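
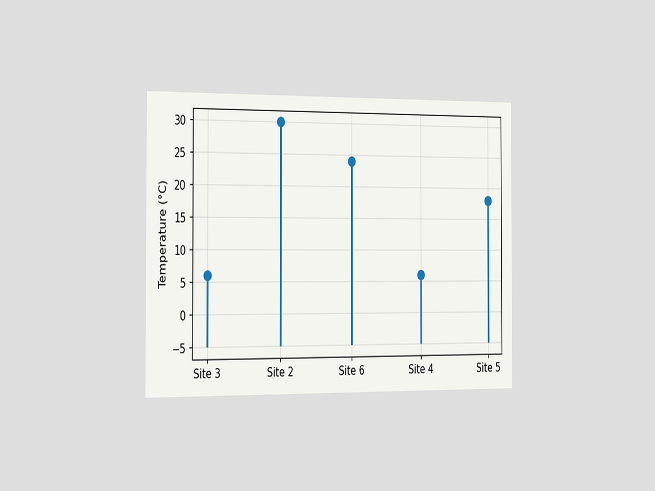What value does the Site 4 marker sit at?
The chart is viewed slightly from the left. The Site 4 marker sits at 6°C.

6°C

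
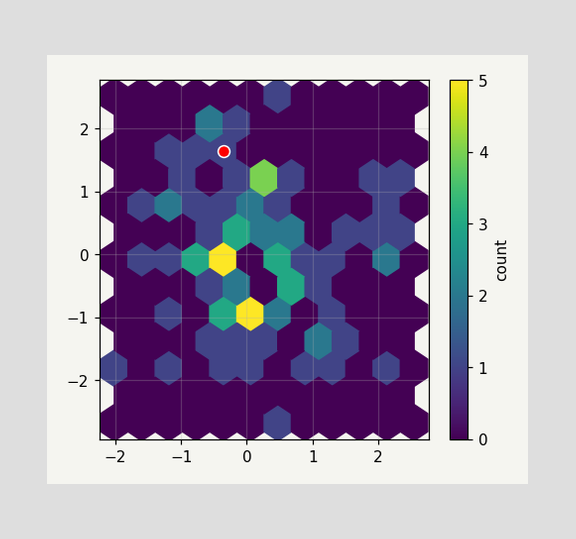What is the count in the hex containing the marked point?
1

The marked hex reads 1 on the colorbar.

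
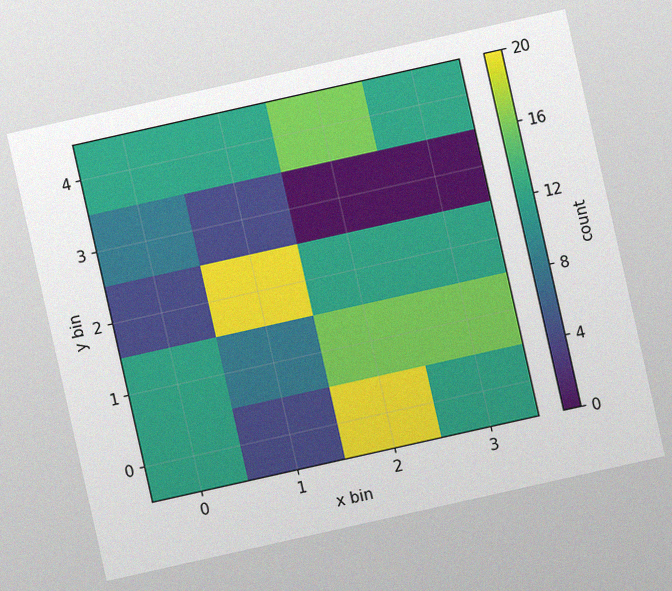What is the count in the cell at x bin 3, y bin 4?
12

The chart is tilted about 13° counter-clockwise, with some photo noise. Matching the cell (3, 4) against the colorbar gives 12.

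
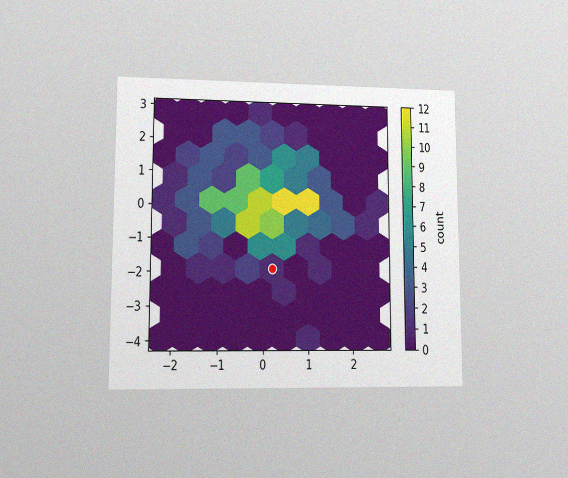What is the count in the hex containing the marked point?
The chart is viewed at a slight angle, with some photo noise. The marked hex reads 1 on the colorbar.

1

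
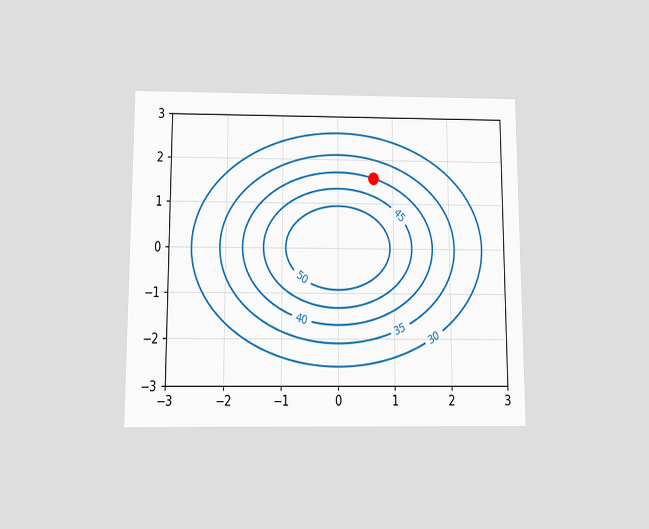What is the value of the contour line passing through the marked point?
The chart is viewed slightly from below. The marked point sits on the contour labelled 40.

40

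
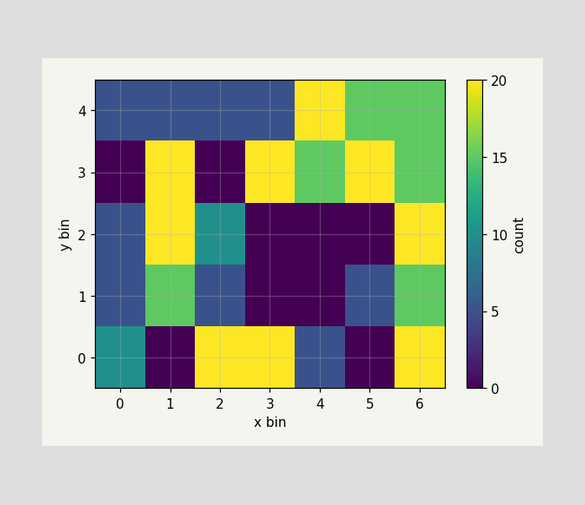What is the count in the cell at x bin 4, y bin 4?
20

Matching the cell (4, 4) against the colorbar gives 20.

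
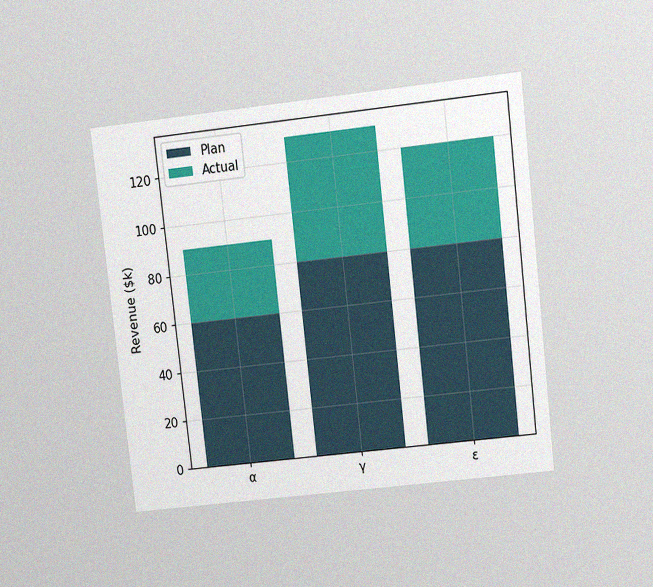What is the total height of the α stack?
$90k

The chart is tilted about 6° counter-clockwise and viewed at a slight angle, with some photo noise. The α stack's top reaches $90k on the y-axis.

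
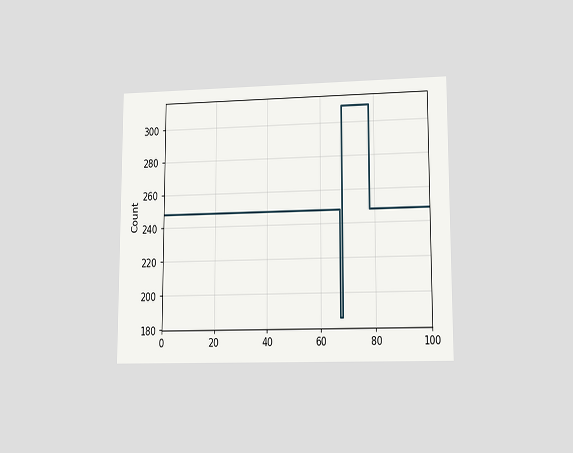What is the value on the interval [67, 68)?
186

The chart is viewed at a slight angle. On [67, 68) the step sits at 186.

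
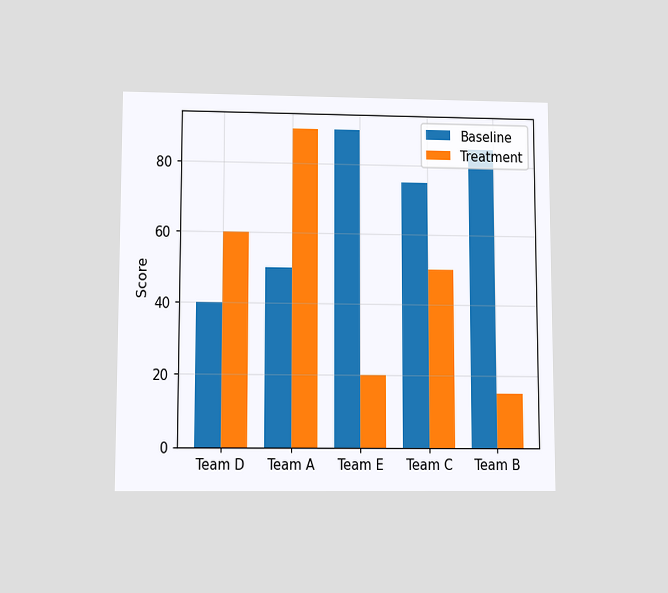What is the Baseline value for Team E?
The chart is viewed slightly from below. The Baseline bar at Team E reaches 90 on the y-axis.

90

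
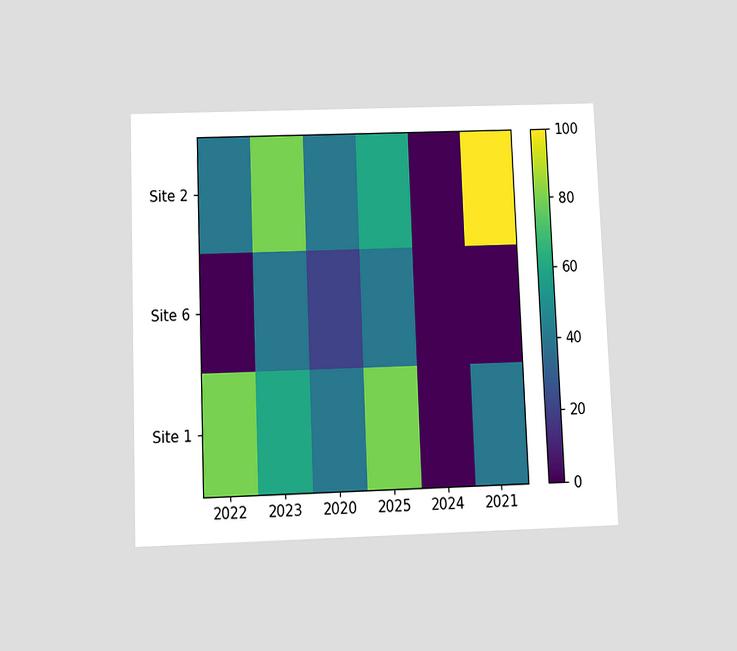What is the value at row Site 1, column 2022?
80

The chart is tilted about 2° counter-clockwise and viewed slightly from below. Matching cell (Site 1, 2022) against the colorbar gives 80.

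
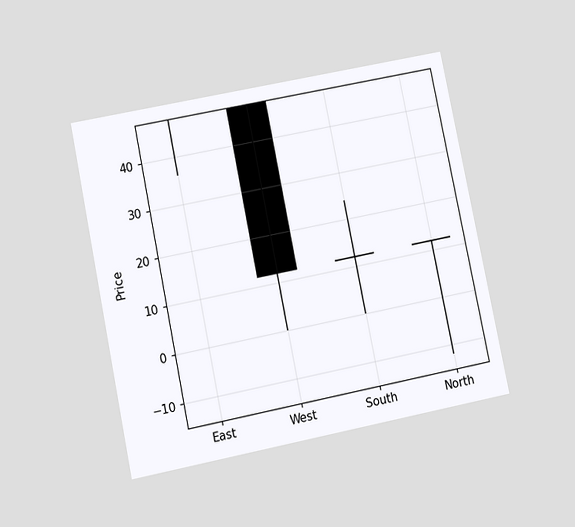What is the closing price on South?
12

The chart is tilted about 12° counter-clockwise and viewed at a slight angle. The South candle closes at 12.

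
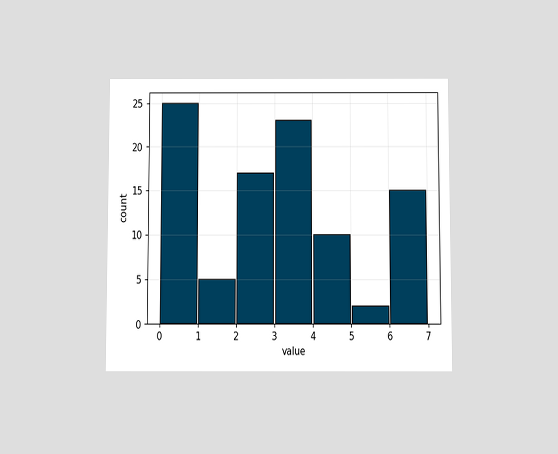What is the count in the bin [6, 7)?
15

The chart is viewed slightly from below. The [6, 7) bin has height 15.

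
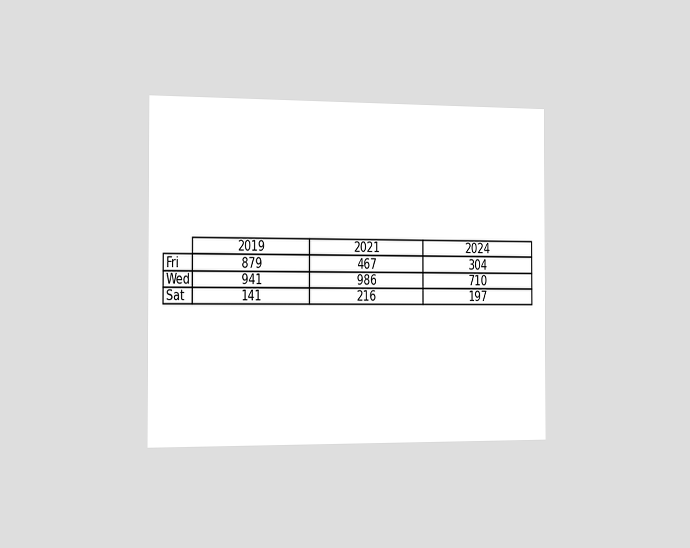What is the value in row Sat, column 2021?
216

The chart is viewed slightly from the left. The (Sat, 2021) cell reads 216.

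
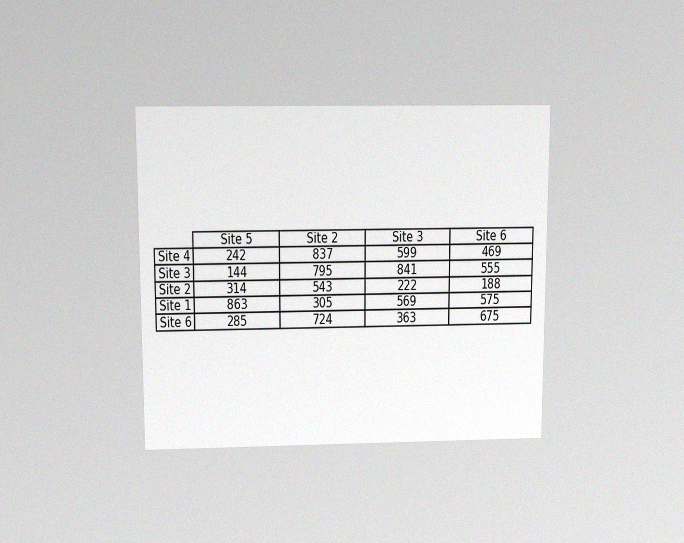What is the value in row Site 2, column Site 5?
314

The chart is viewed slightly from above, with some photo noise. The (Site 2, Site 5) cell reads 314.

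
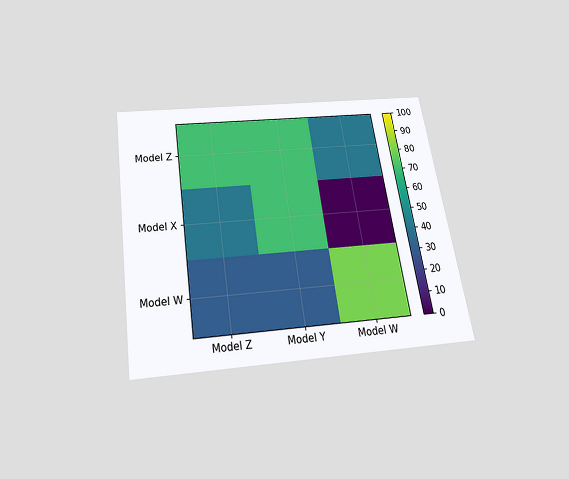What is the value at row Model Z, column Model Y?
The chart is tilted about 9° counter-clockwise and viewed slightly from below. Matching cell (Model Z, Model Y) against the colorbar gives 70.

70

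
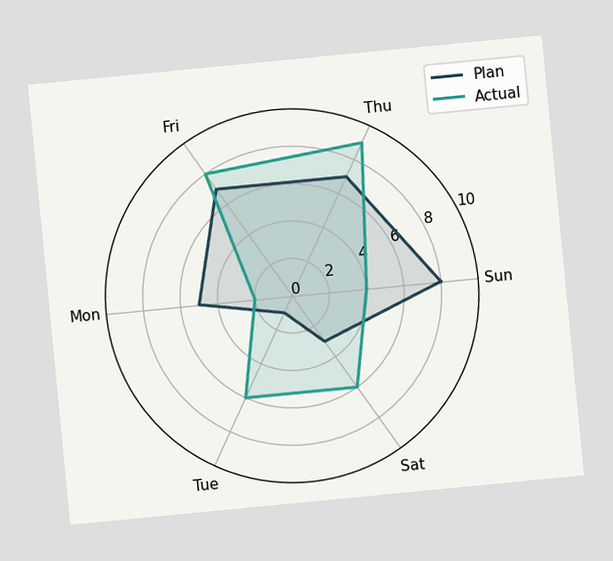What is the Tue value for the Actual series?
The chart is tilted about 6° counter-clockwise. On the Tue axis, Actual reaches 6.

6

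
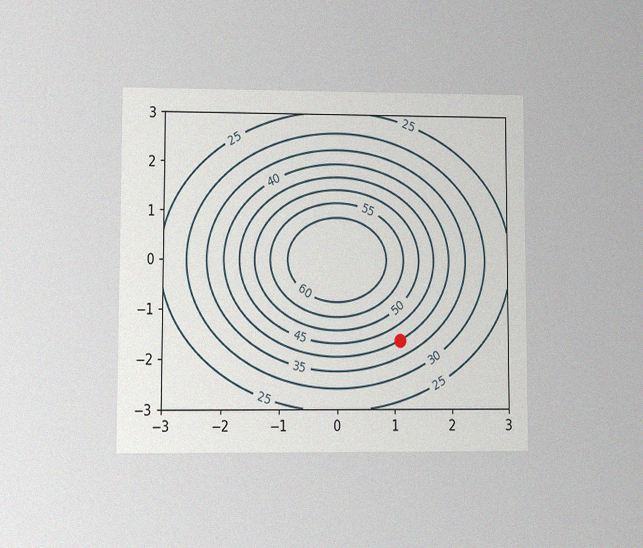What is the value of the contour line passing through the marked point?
The chart is viewed at a slight angle, with some photo noise. The marked point sits on the contour labelled 40.

40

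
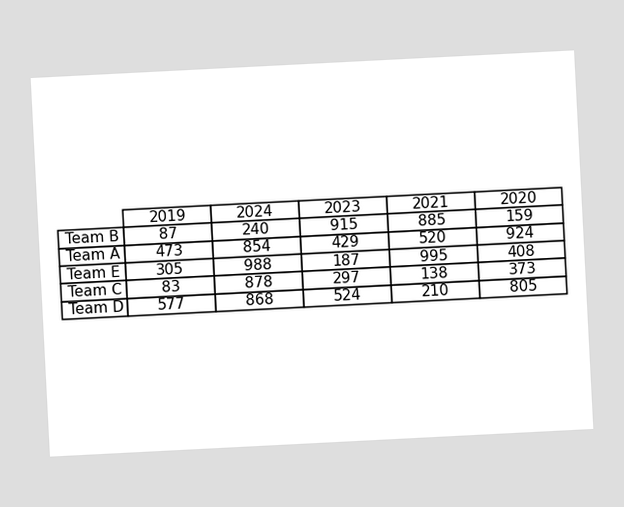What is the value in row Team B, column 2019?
The chart is tilted about 3° counter-clockwise. The (Team B, 2019) cell reads 87.

87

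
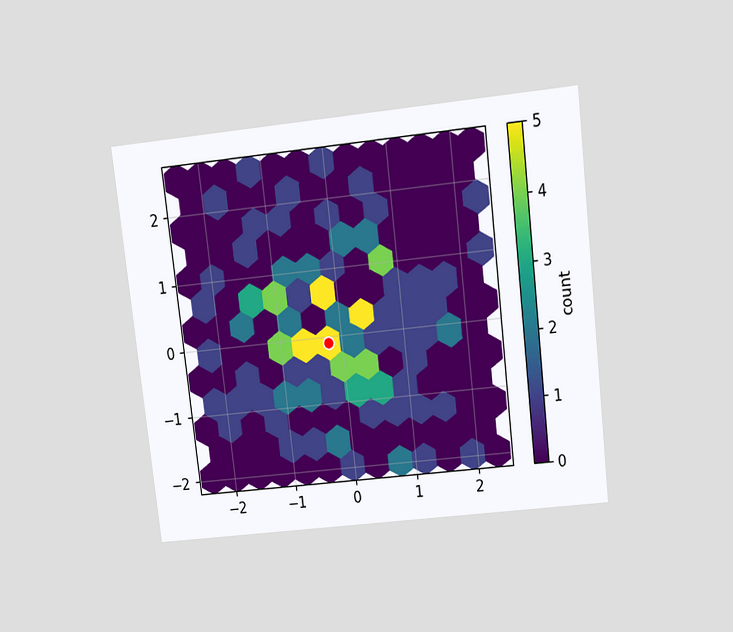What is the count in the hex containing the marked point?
The chart is tilted about 7° counter-clockwise and viewed slightly from above. The marked hex reads 5 on the colorbar.

5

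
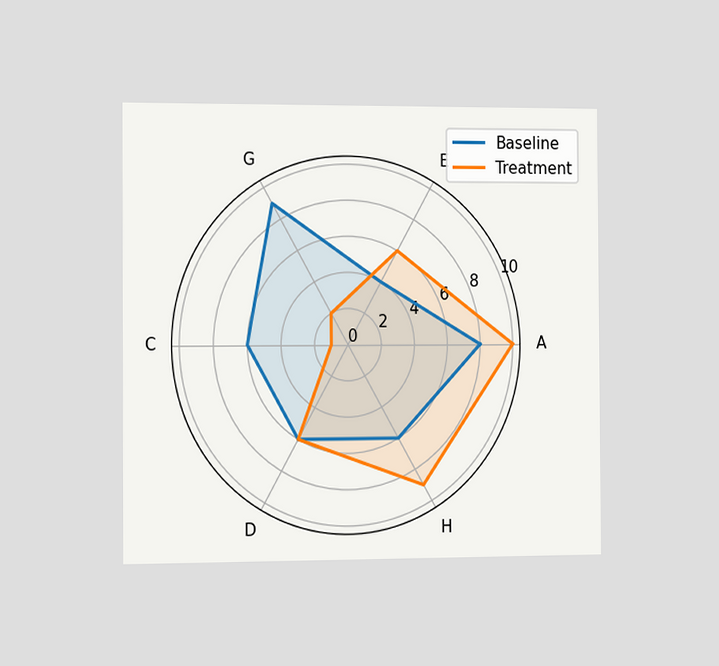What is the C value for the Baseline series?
6

The chart is viewed slightly from the left. On the C axis, Baseline reaches 6.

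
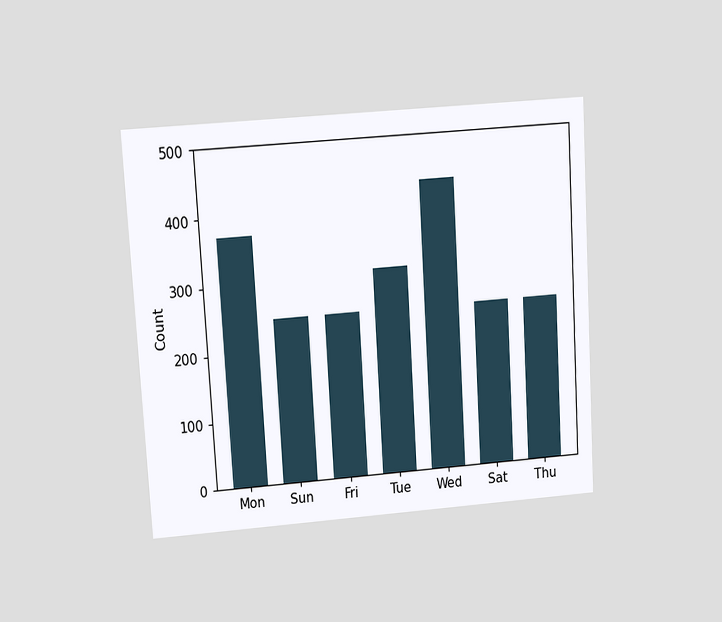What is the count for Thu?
The chart is tilted about 3° counter-clockwise and viewed at a slight angle. Reading along the chart's y-axis, the Thu bar reaches 248.

248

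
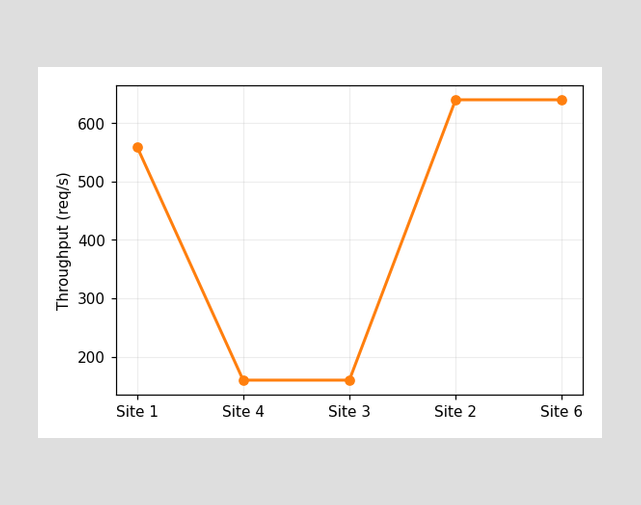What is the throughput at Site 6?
At Site 6, the line is at 640req/s.

640req/s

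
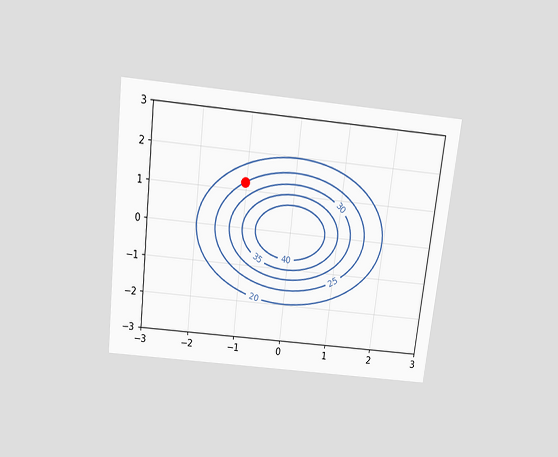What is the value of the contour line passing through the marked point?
25

The chart is tilted about 7° clockwise and viewed slightly from above. The marked point sits on the contour labelled 25.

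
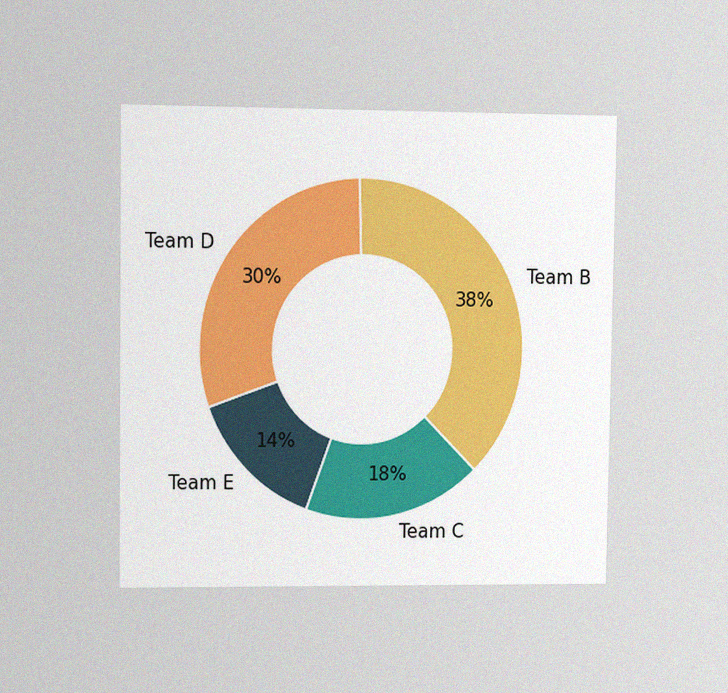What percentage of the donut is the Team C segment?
18%

The chart is viewed at a slight angle, with some photo noise. The Team C segment takes up 18% of the ring.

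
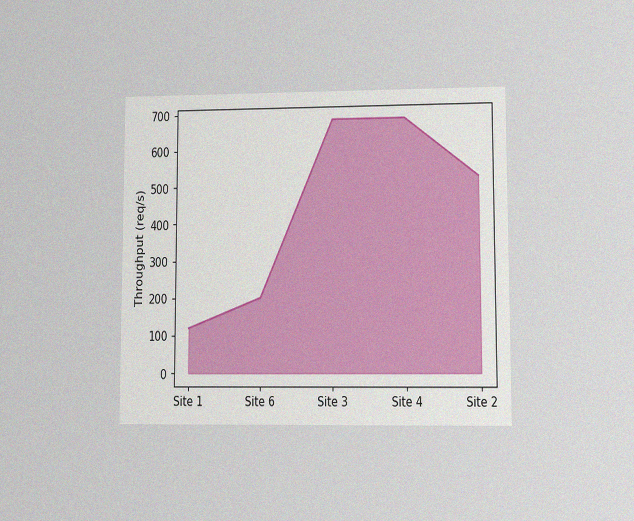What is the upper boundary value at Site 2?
The chart is viewed at a slight angle, with some photo noise. At Site 2 the upper boundary is at 520req/s.

520req/s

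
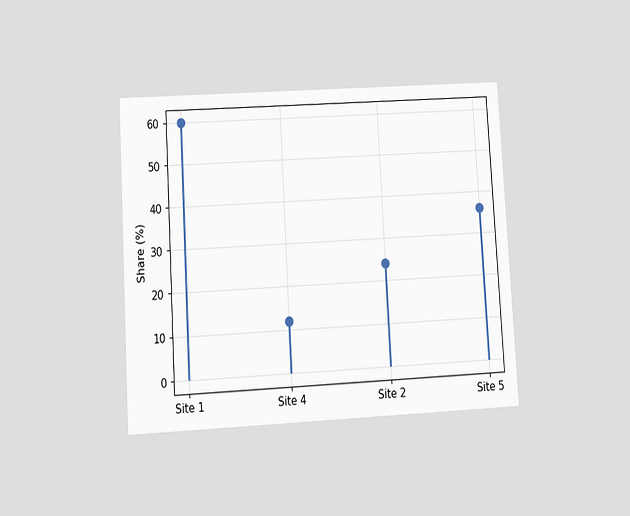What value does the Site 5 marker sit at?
36%

The chart is tilted about 3° counter-clockwise and viewed at a slight angle. The Site 5 marker sits at 36%.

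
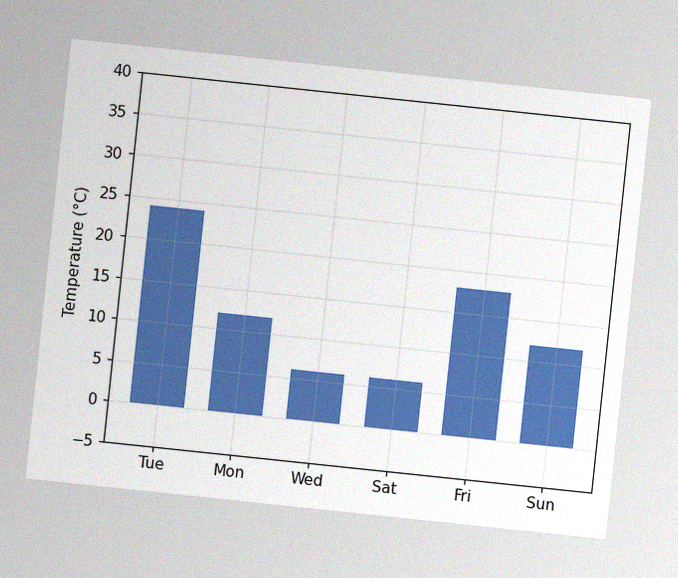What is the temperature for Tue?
24°C

The chart is tilted about 6° clockwise, with some photo noise. Reading along the chart's y-axis, the Tue bar reaches 24°C.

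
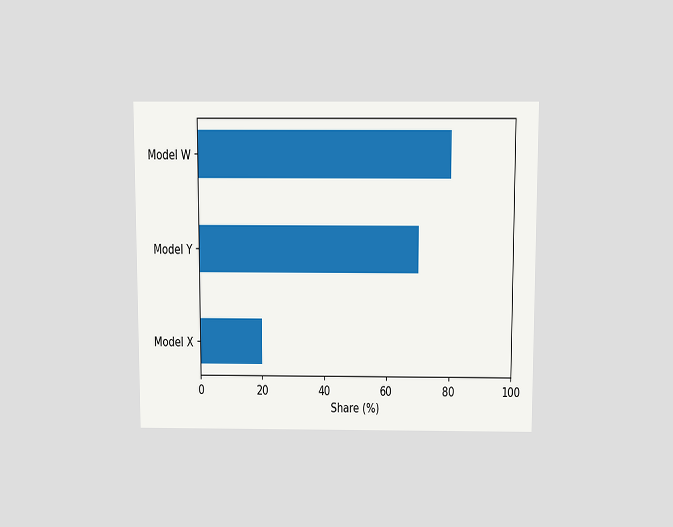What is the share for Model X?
20%

The chart is viewed slightly from above. Reading along the chart's x-axis, the Model X bar reaches 20%.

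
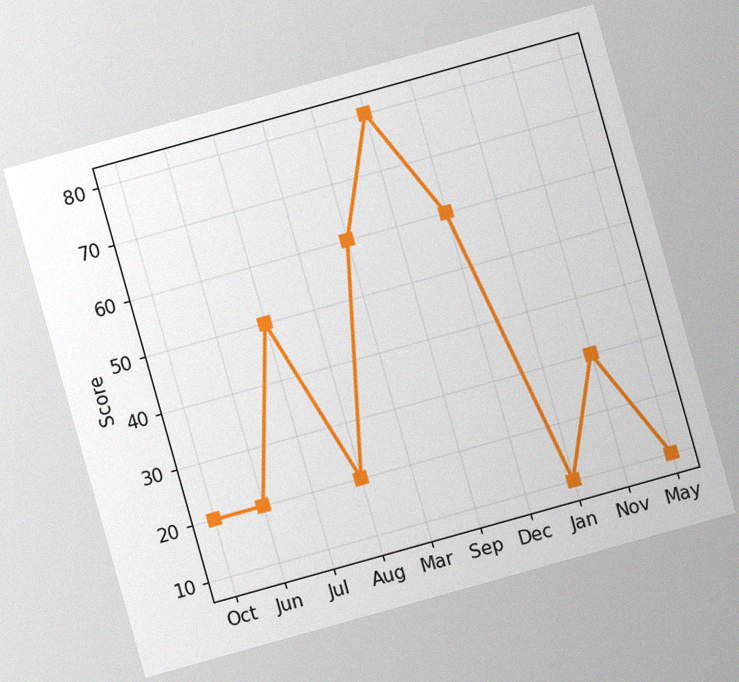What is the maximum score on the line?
The chart is tilted about 16° counter-clockwise, with some photo noise. The highest point is at Sep, and reading across to the y-axis gives 80.

80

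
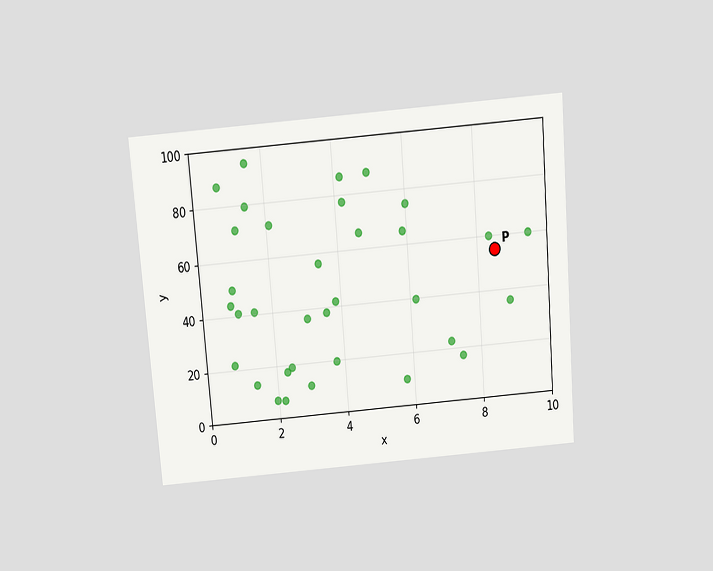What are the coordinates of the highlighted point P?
The chart is tilted about 5° counter-clockwise and viewed slightly from above. Following the gridlines from P to each axis, P sits at (8.5, 55).

(8.5, 55)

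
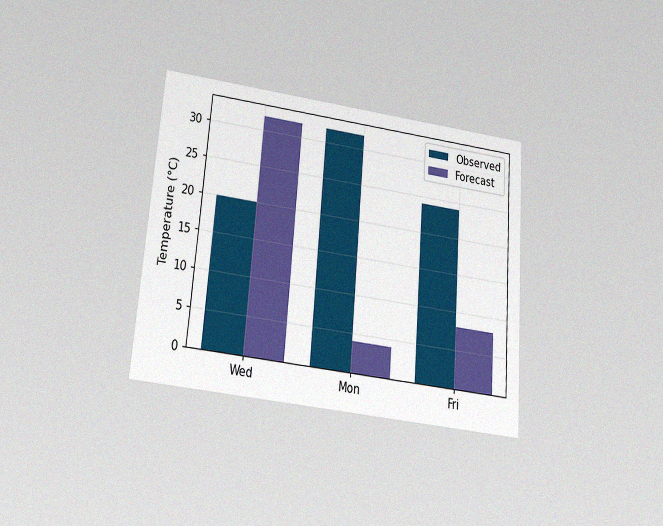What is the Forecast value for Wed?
32°C

The chart is tilted about 4° clockwise and viewed slightly from below, with some photo noise. The Forecast bar at Wed reaches 32°C on the y-axis.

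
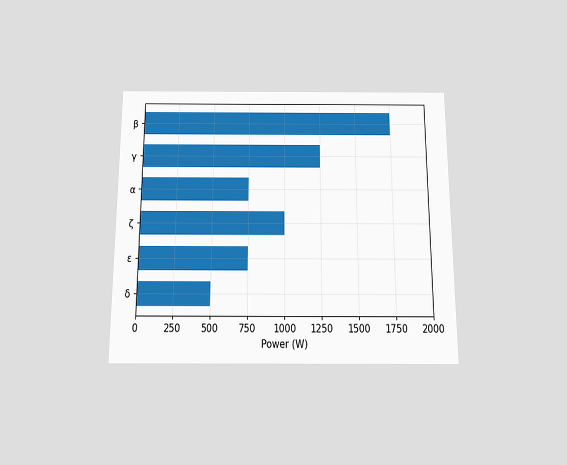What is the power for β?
1750W

The chart is viewed slightly from below. Reading along the chart's x-axis, the β bar reaches 1750W.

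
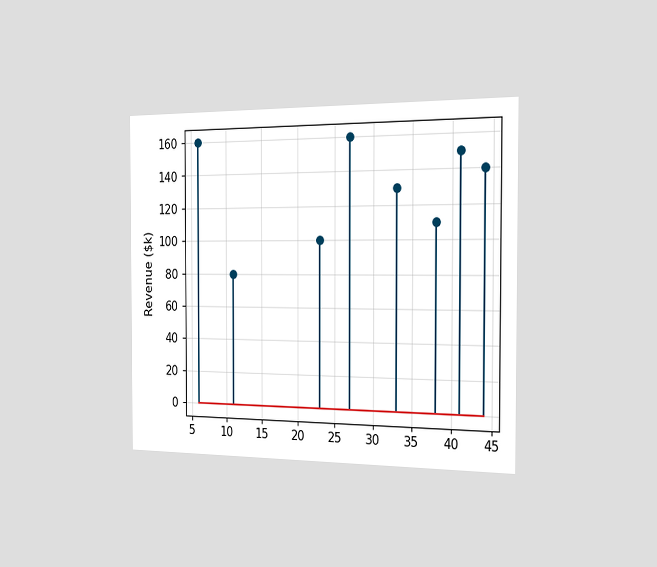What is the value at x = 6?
$160k

The chart is viewed slightly from the right. The stem at x=6 reaches $160k.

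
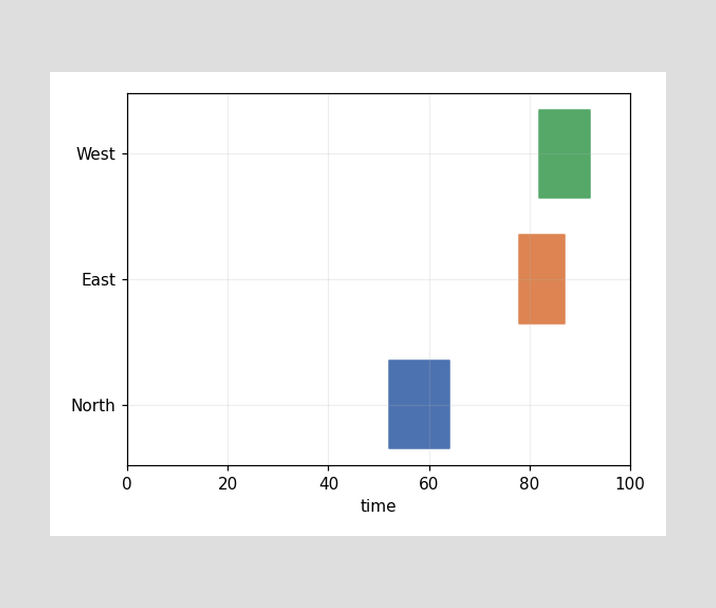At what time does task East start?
The East bar begins at t=78.

78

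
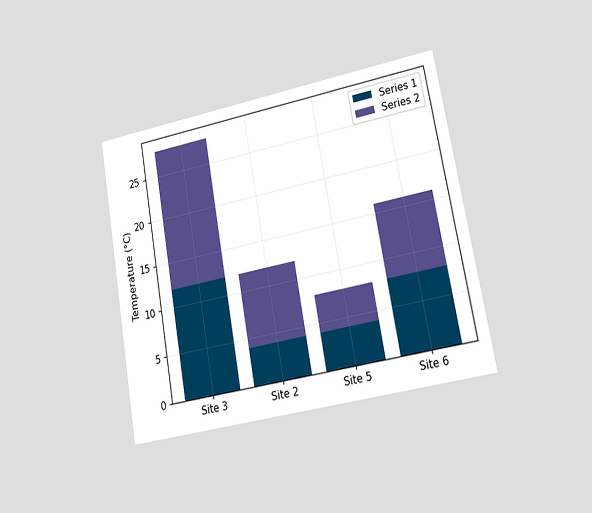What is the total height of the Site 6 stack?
16°C

The chart is tilted about 10° counter-clockwise and viewed at a slight angle. The Site 6 stack's top reaches 16°C on the y-axis.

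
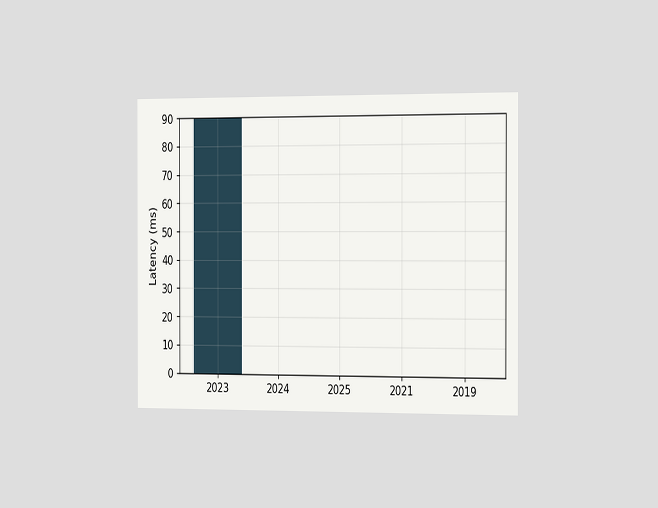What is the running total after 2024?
The chart is viewed slightly from the right. After 2024 the running total reaches 90ms.

90ms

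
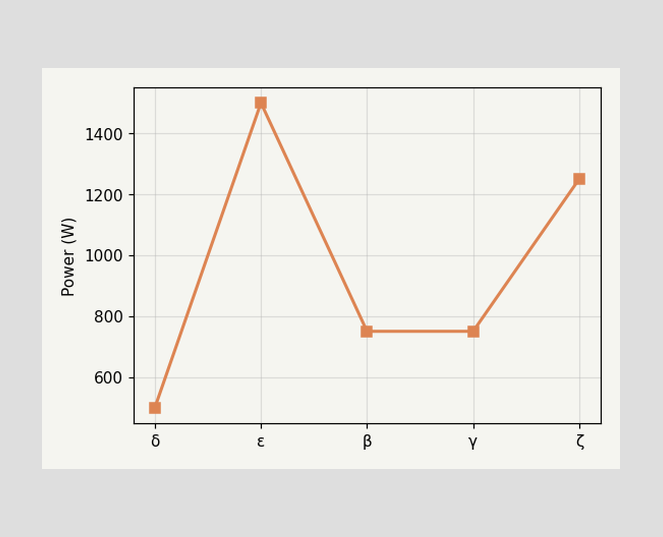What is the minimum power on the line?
500W

The lowest point is at δ, and reading across to the y-axis gives 500W.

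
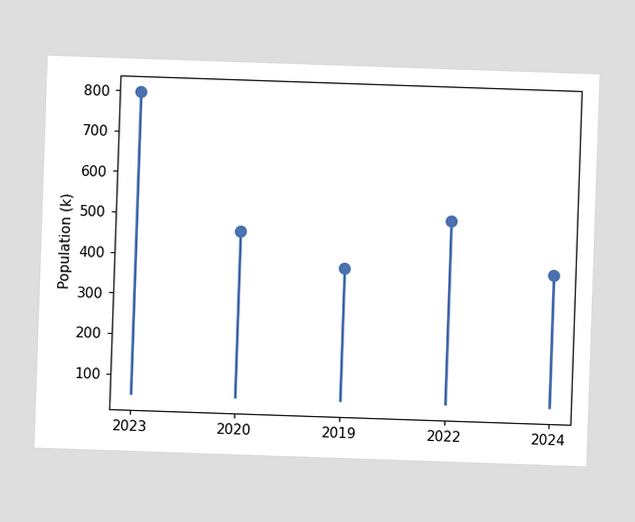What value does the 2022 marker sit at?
504k

The 2022 marker sits at 504k.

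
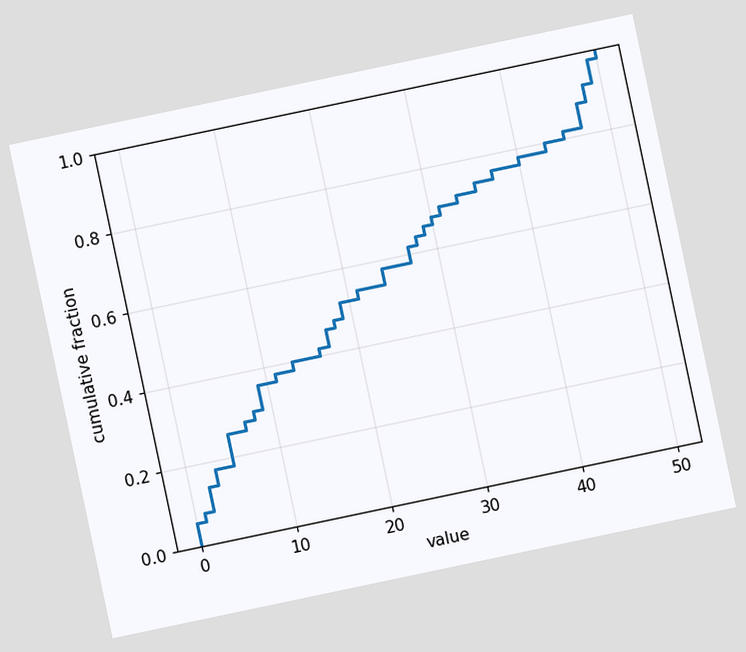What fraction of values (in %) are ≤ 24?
58%

The chart is tilted about 12° counter-clockwise. At x=24 the ECDF step is at 58%.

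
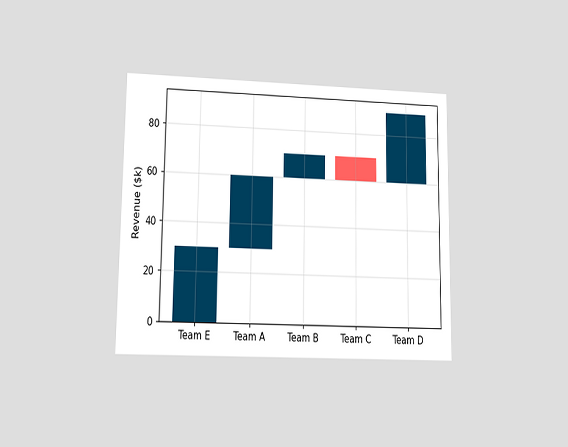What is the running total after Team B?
$70k

The chart is viewed at a slight angle. After Team B the running total reaches $70k.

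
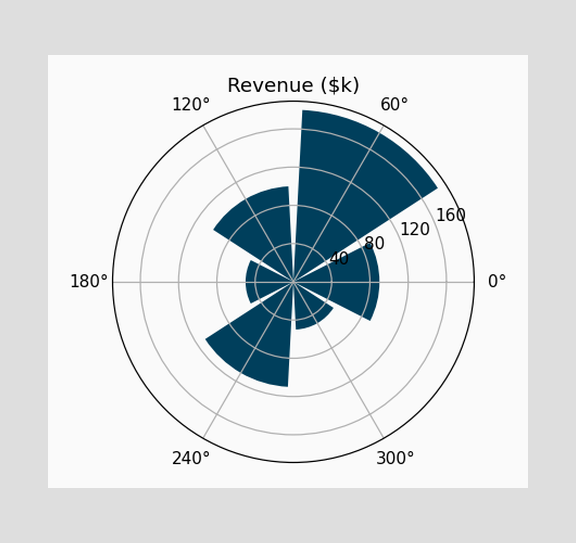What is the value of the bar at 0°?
$90k

The bar at 0° reaches $90k on the radial axis.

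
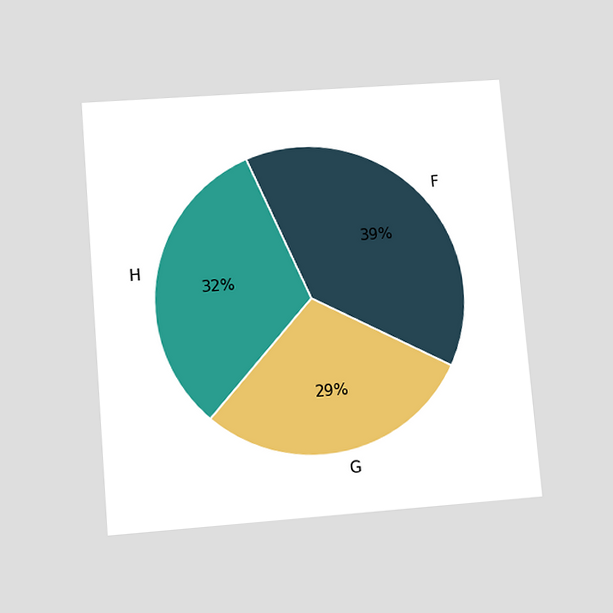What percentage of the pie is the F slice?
39%

The chart is tilted about 5° counter-clockwise and viewed at a slight angle. The F slice takes up 39% of the pie.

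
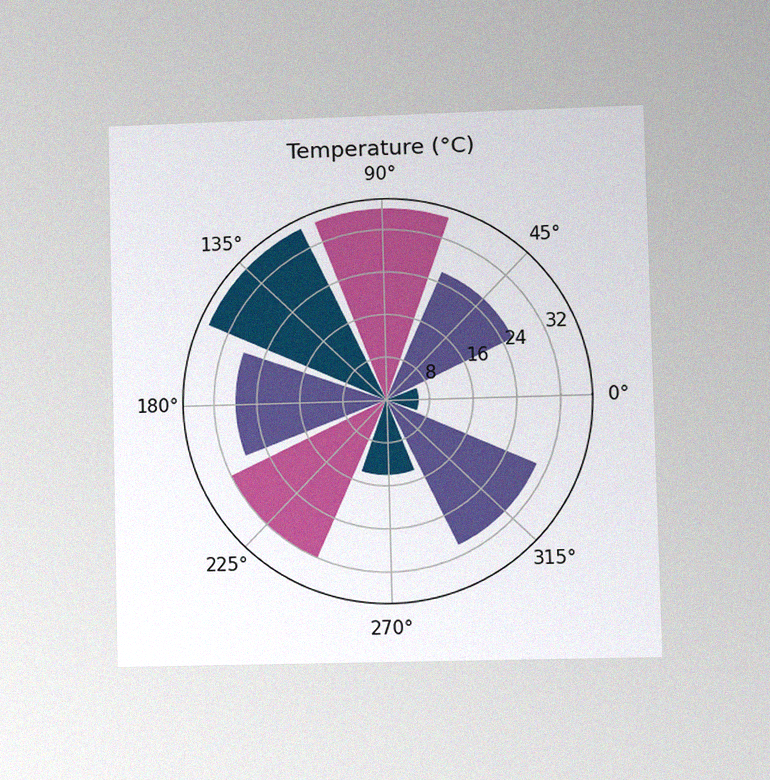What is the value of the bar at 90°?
36°C

The chart is viewed at a slight angle, with some photo noise. The bar at 90° reaches 36°C on the radial axis.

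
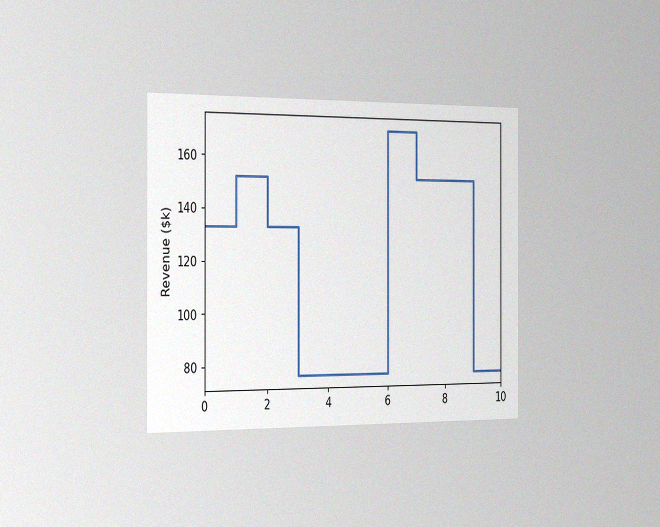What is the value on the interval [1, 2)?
The chart is viewed slightly from the left, with some photo noise. On [1, 2) the step sits at $152k.

$152k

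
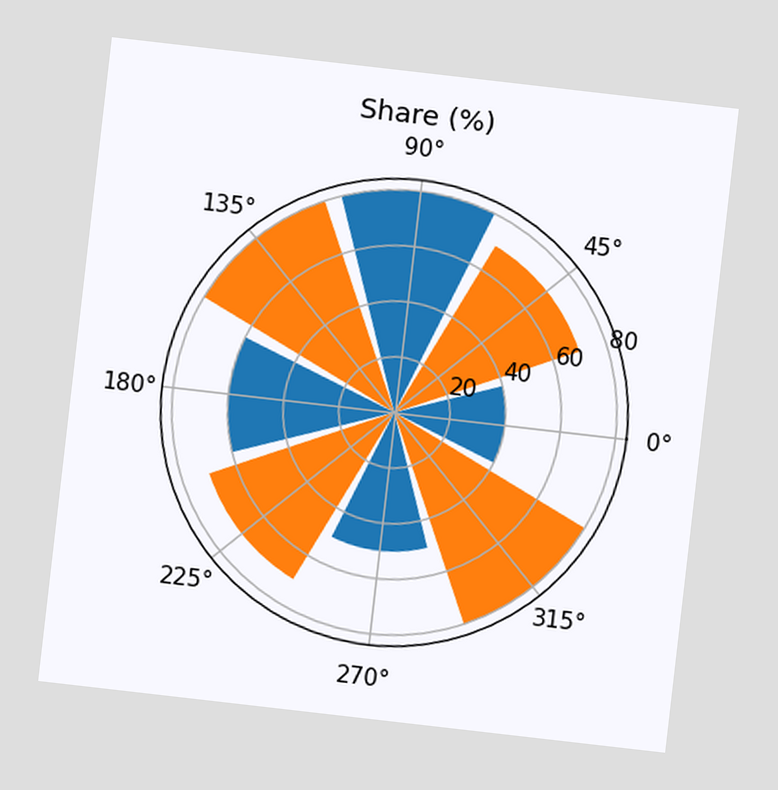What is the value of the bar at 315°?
The chart is tilted about 7° clockwise. The bar at 315° reaches 80% on the radial axis.

80%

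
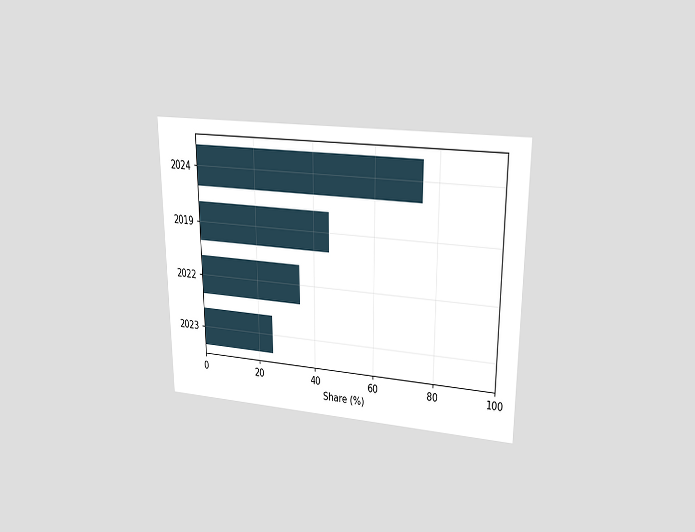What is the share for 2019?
45%

The chart is viewed at a slight angle. Reading along the chart's x-axis, the 2019 bar reaches 45%.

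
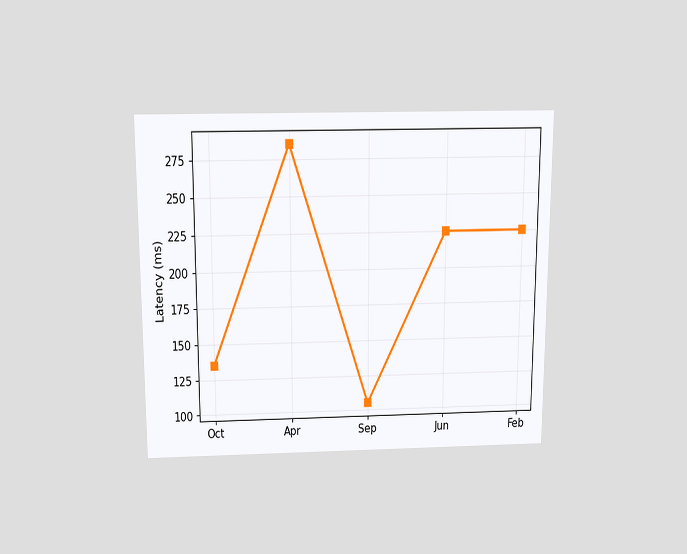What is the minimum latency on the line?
The chart is viewed slightly from above. The lowest point is at Sep, and reading across to the y-axis gives 105ms.

105ms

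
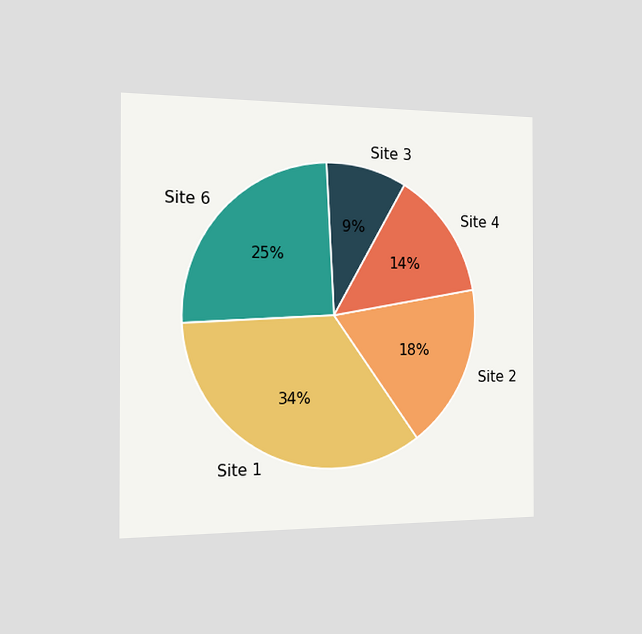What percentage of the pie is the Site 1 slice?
The chart is viewed slightly from the left. The Site 1 slice takes up 34% of the pie.

34%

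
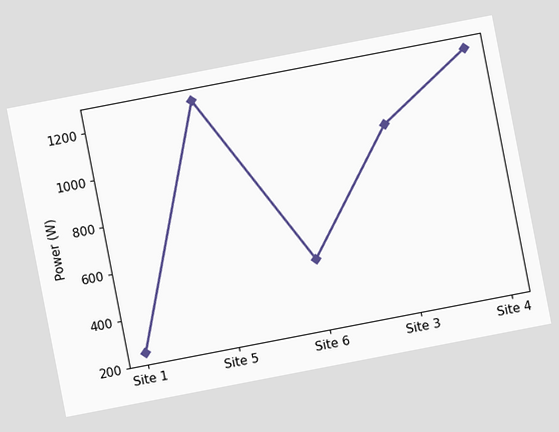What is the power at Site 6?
The chart is tilted about 11° counter-clockwise. At Site 6, the line is at 500W.

500W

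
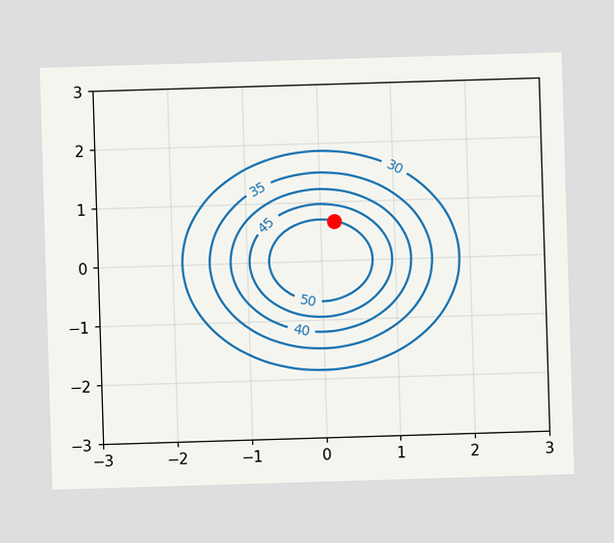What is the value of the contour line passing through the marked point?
50

The marked point sits on the contour labelled 50.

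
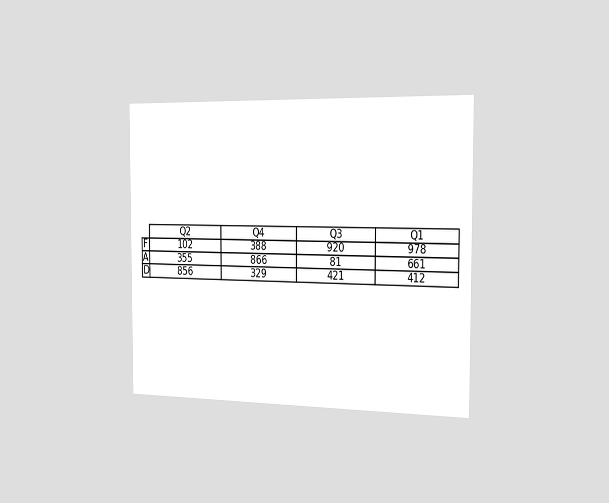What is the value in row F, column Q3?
920

The chart is viewed slightly from the right. The (F, Q3) cell reads 920.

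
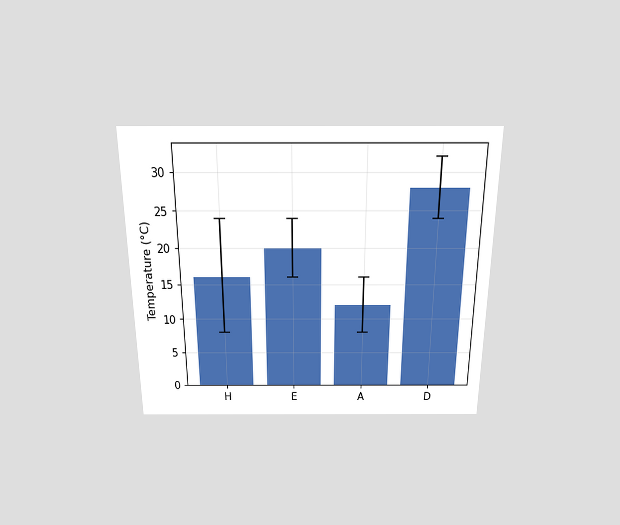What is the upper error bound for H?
The chart is viewed slightly from above. The H bar's upper whisker reaches 24°C.

24°C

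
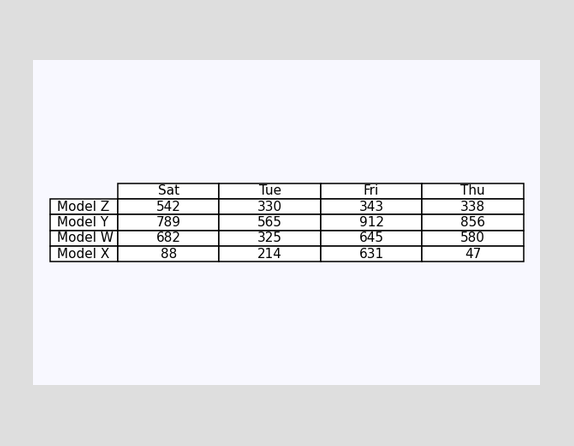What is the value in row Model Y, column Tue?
565

The (Model Y, Tue) cell reads 565.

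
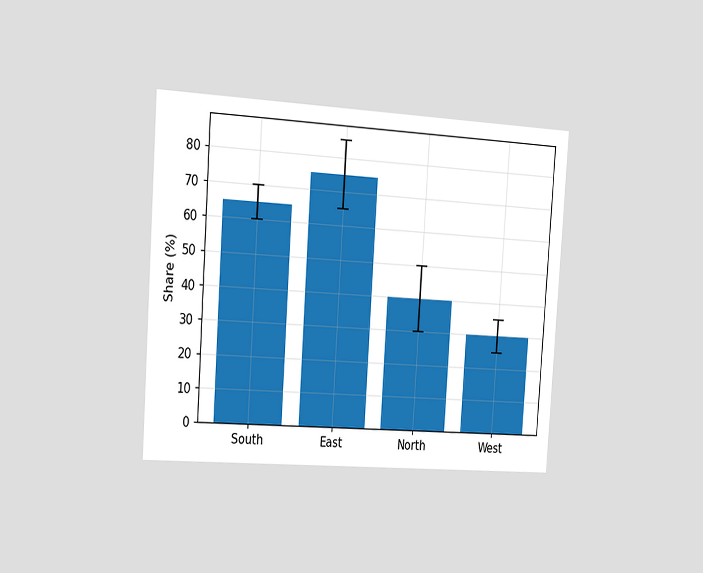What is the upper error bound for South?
70%

The chart is tilted about 4° clockwise and viewed slightly from the left. The South bar's upper whisker reaches 70%.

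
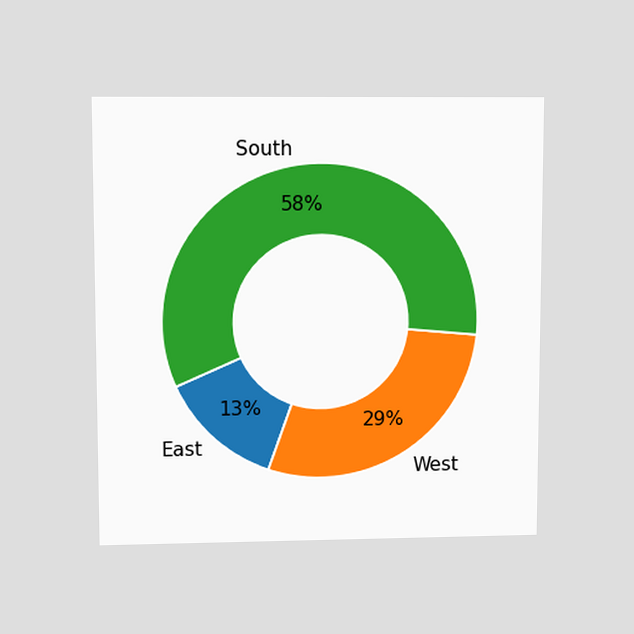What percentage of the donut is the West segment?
29%

The chart is viewed slightly from above. The West segment takes up 29% of the ring.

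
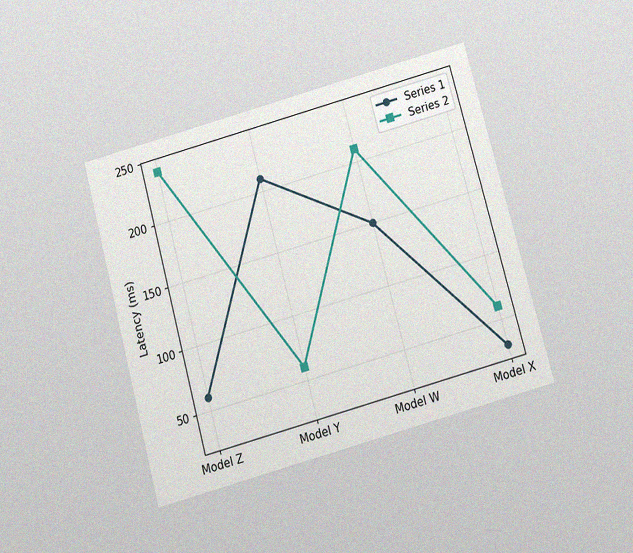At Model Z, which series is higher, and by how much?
Series 2, by 180ms

The chart is tilted about 15° counter-clockwise and viewed slightly from below, with some photo noise. At Model Z, Series 2 sits above the other line by 180ms.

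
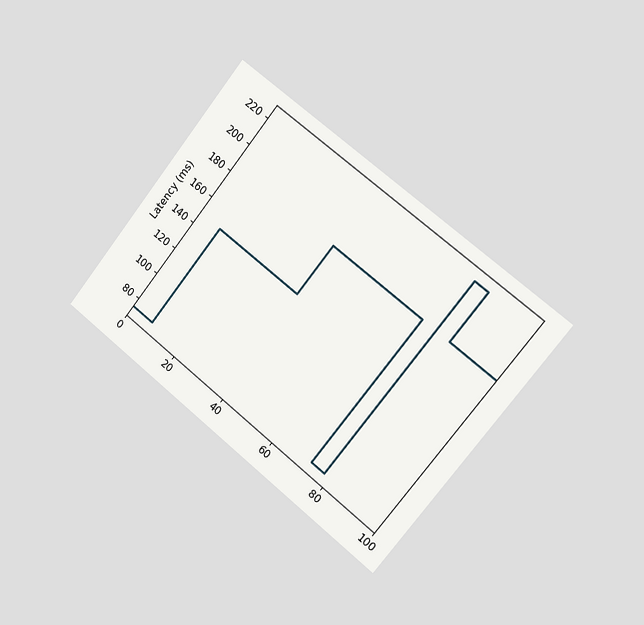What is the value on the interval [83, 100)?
The chart is tilted about 38° clockwise and viewed slightly from the right. On [83, 100) the step sits at 185ms.

185ms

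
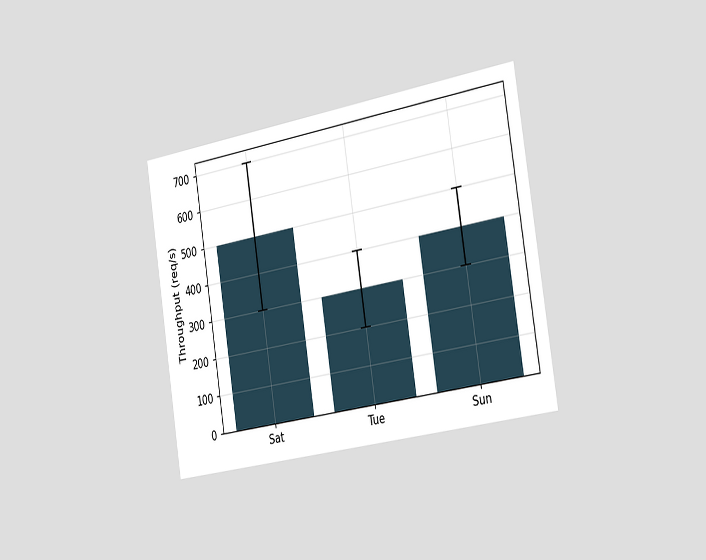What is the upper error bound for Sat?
700req/s

The chart is tilted about 9° counter-clockwise and viewed slightly from the right. The Sat bar's upper whisker reaches 700req/s.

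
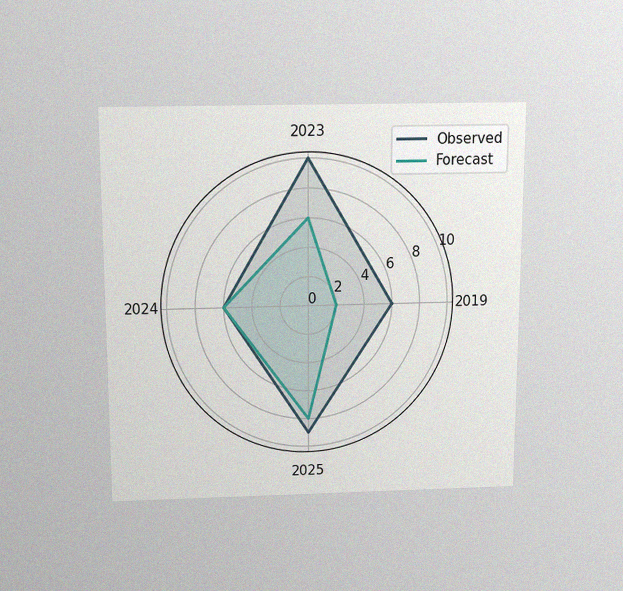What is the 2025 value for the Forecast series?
The chart is viewed slightly from above, with some photo noise. On the 2025 axis, Forecast reaches 8.

8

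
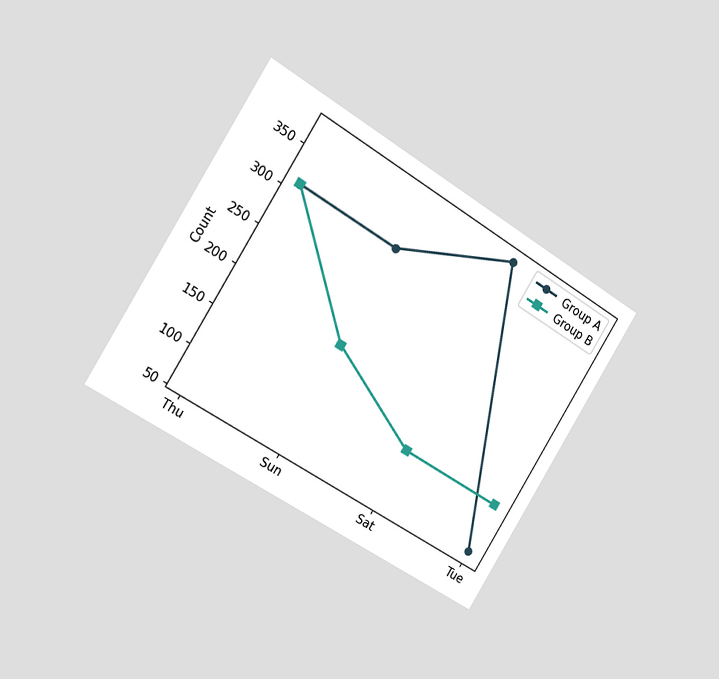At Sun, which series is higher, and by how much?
The chart is tilted about 32° clockwise and viewed slightly from the left. At Sun, Group A sits above the other line by 124.

Group A, by 124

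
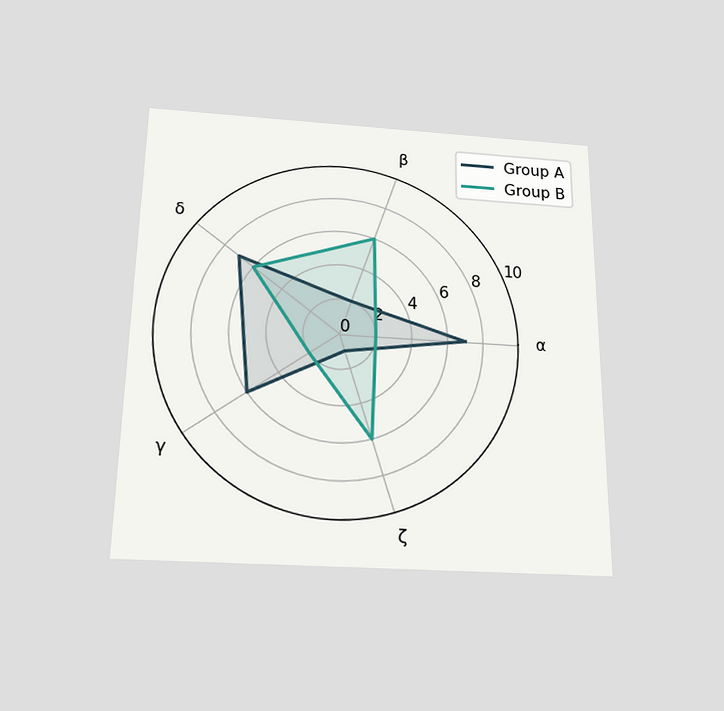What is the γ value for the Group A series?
The chart is viewed slightly from below. On the γ axis, Group A reaches 6.

6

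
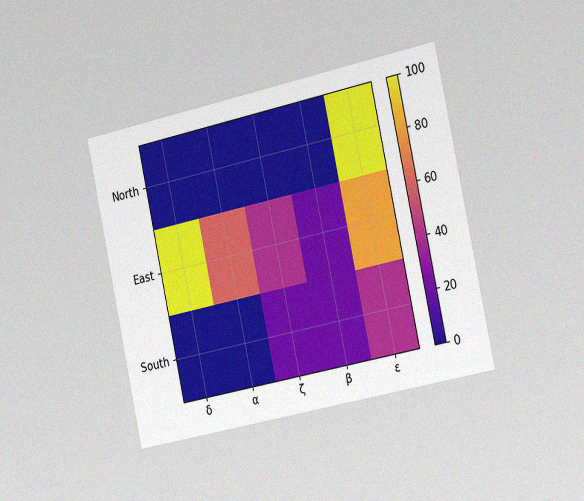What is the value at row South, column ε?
The chart is tilted about 12° counter-clockwise and viewed slightly from the right, with some photo noise. Matching cell (South, ε) against the colorbar gives 40.

40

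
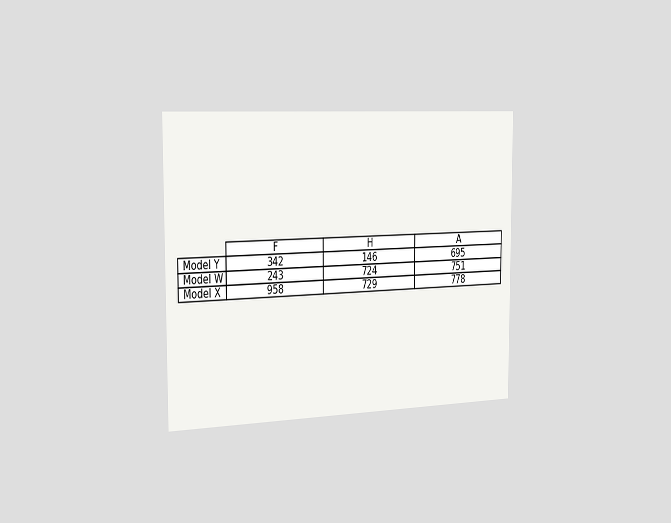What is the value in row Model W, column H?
The chart is viewed slightly from the left. The (Model W, H) cell reads 724.

724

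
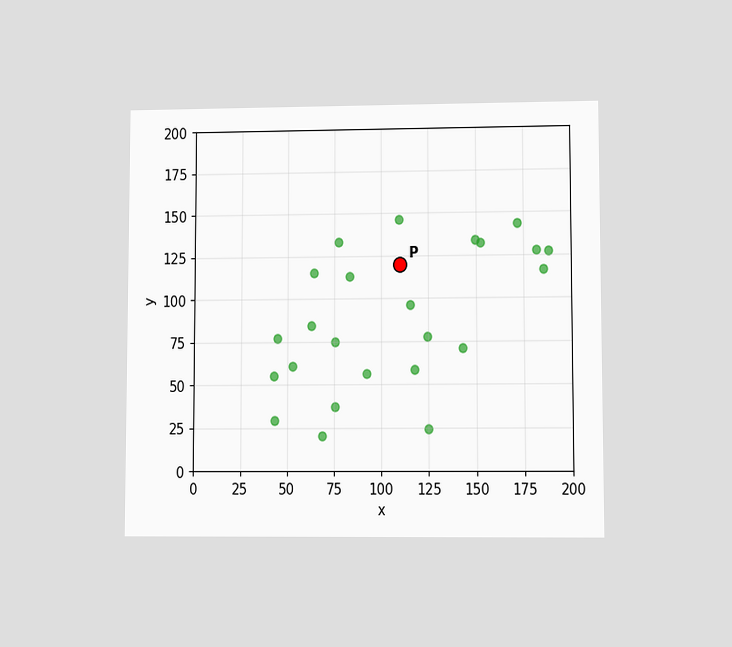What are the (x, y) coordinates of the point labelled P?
(110, 120)

The chart is viewed at a slight angle. Following the gridlines from P to each axis, P sits at (110, 120).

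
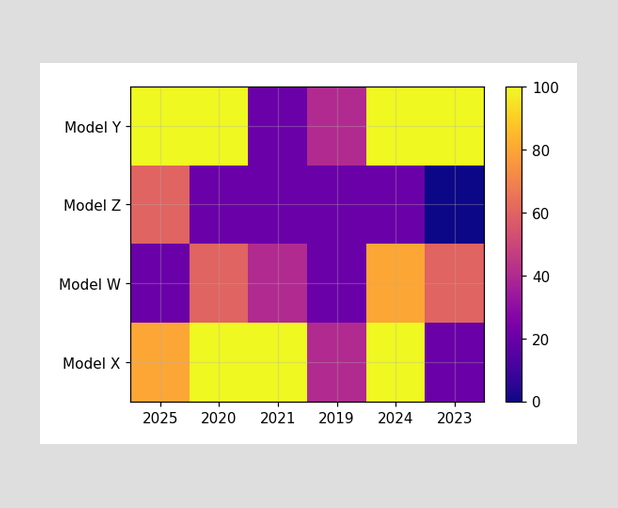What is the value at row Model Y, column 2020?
100

Matching cell (Model Y, 2020) against the colorbar gives 100.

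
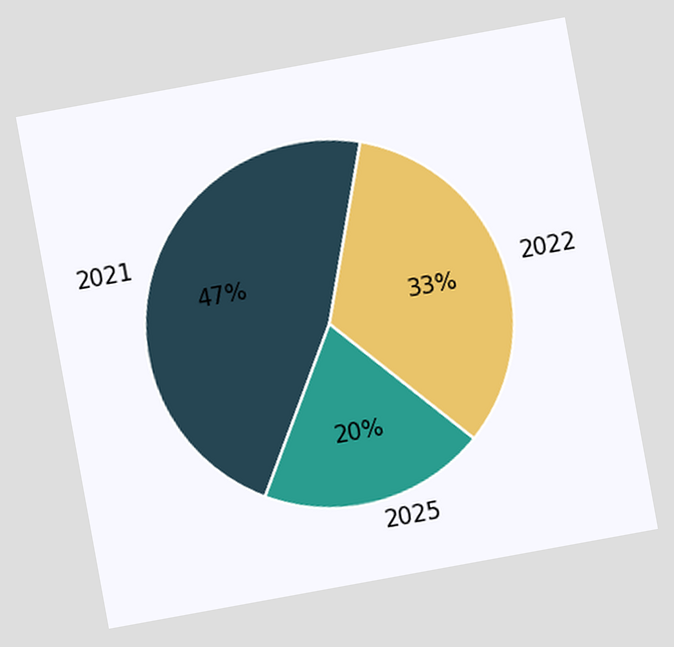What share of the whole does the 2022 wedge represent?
The chart is tilted about 10° counter-clockwise. The 2022 slice takes up 33% of the pie.

33%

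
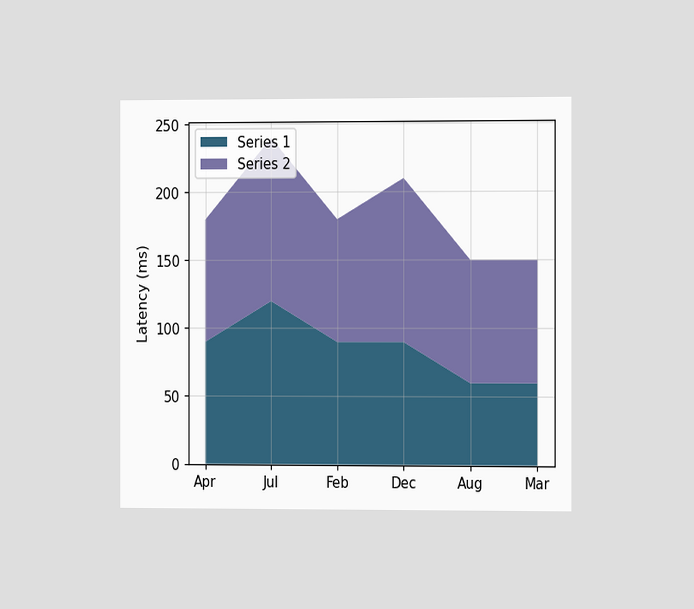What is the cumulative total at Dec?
210ms

The chart is viewed slightly from the right. The stacked total at Dec reaches 210ms.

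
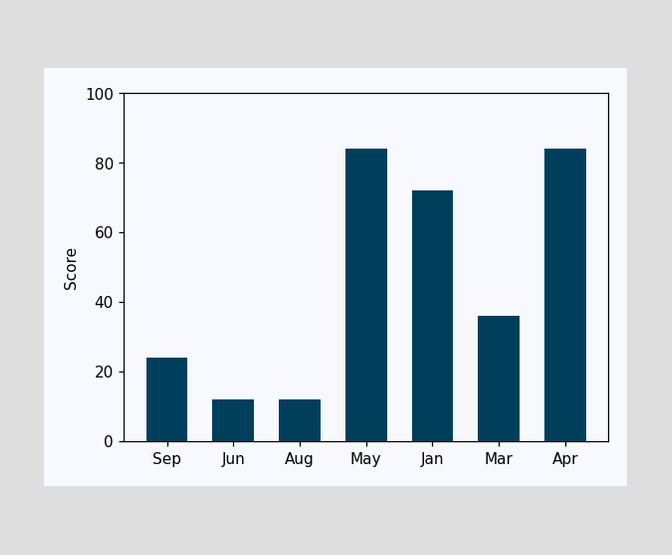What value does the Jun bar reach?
12

Reading along the chart's y-axis, the Jun bar reaches 12.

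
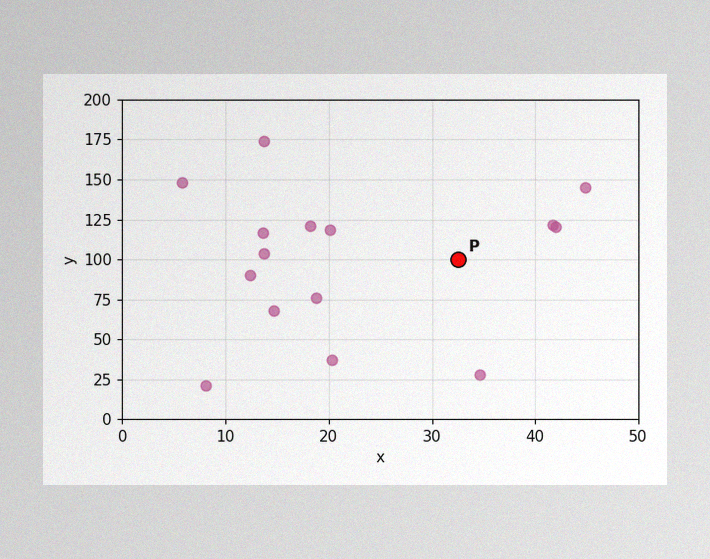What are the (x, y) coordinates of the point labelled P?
The image has some photo noise and uneven lighting. Following the gridlines from P to each axis, P sits at (32.5, 100).

(32.5, 100)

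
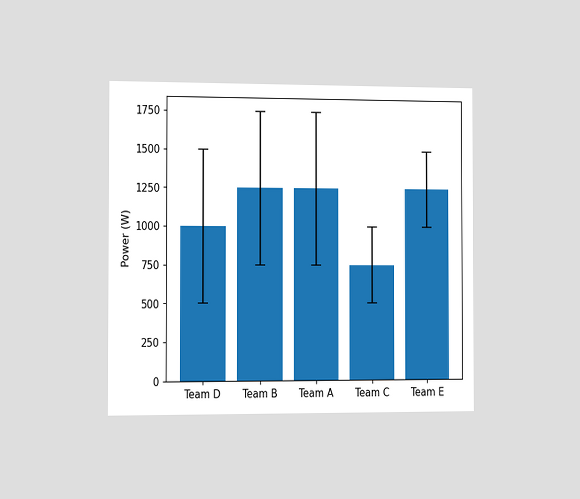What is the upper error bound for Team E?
1500W

The chart is viewed slightly from the left. The Team E bar's upper whisker reaches 1500W.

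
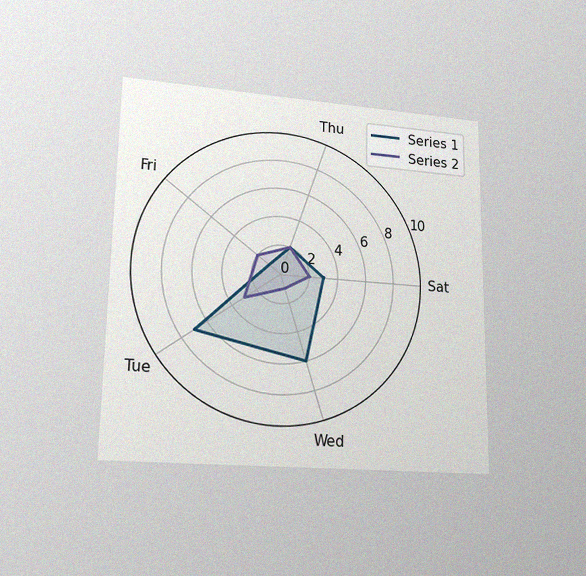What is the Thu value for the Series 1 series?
The chart is viewed at a slight angle, with some photo noise. On the Thu axis, Series 1 reaches 2.

2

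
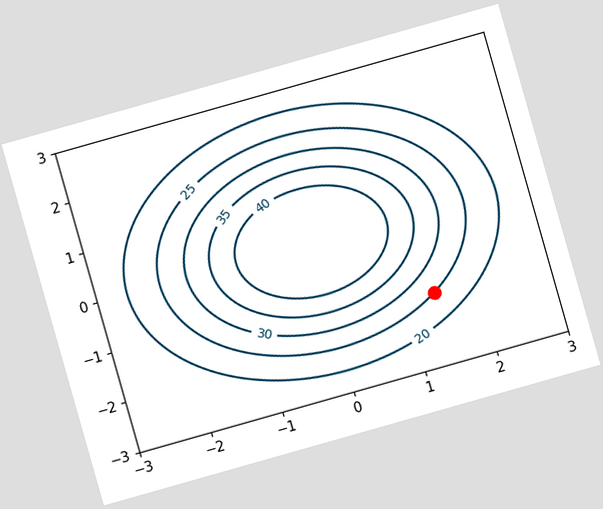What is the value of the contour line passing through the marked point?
The chart is tilted about 16° counter-clockwise. The marked point sits on the contour labelled 25.

25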